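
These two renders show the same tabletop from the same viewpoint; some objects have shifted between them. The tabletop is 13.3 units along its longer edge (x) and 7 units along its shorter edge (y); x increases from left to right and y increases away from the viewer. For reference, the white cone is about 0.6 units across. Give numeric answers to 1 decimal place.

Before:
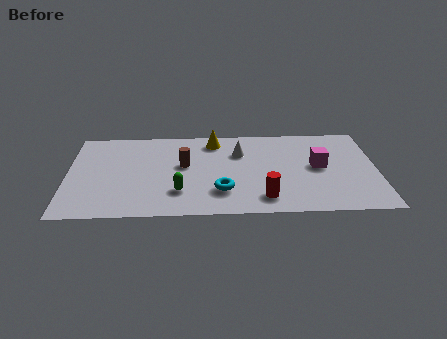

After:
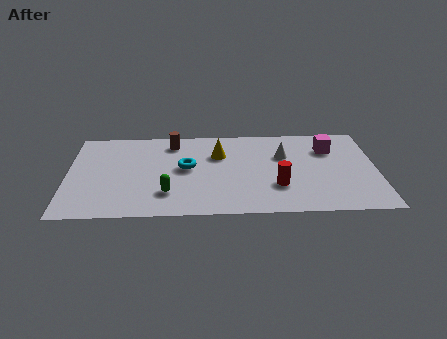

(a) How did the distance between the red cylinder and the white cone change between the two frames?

-1.3

Before: roughly 3.7 units apart; after: 2.4. That's 1.3 units closer together.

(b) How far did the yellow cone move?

1.1

From (6.3, 5.9) to (6.5, 4.8), the yellow cone covered √(0.2² + 1.1²) ≈ 1.1 units.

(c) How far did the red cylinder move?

1.1

The red cylinder was near (8.4, 1.3) before and (9.0, 2.2) after, so it travelled √(0.6² + 0.9²) ≈ 1.1 units.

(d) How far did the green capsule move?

0.5

From (4.8, 1.9) to (4.3, 1.8), the green capsule covered √(0.5² + 0.1²) ≈ 0.5 units.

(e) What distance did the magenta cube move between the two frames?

1.5

The magenta cube was near (10.8, 3.7) before and (11.3, 5.1) after, so it travelled √(0.5² + 1.4²) ≈ 1.5 units.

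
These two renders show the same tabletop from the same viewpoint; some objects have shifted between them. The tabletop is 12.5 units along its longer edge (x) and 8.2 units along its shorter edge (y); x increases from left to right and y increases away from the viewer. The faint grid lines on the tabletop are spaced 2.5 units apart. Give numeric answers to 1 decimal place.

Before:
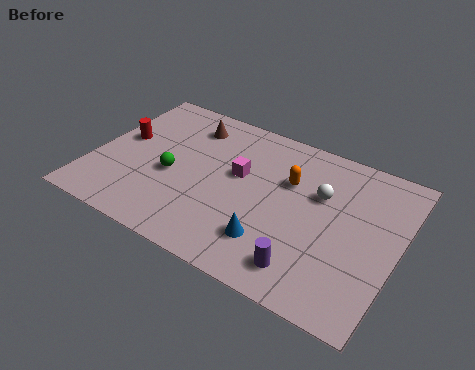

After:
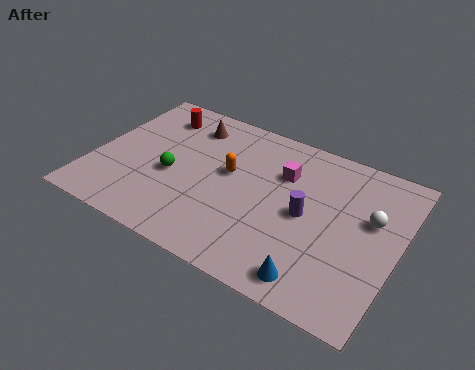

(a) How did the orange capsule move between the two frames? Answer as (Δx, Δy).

(-2.4, -0.7)

The orange capsule was at about (7.9, 5.4) and moved to about (5.5, 4.7).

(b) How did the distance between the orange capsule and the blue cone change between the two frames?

+2.1

The distance was about 3.4 in the first image and 5.5 in the second, so they moved 2.1 units further apart.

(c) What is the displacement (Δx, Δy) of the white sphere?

(2.1, -0.3)

From the two frames, the white sphere sits at roughly (9.2, 5.3) before and (11.3, 5.0) after.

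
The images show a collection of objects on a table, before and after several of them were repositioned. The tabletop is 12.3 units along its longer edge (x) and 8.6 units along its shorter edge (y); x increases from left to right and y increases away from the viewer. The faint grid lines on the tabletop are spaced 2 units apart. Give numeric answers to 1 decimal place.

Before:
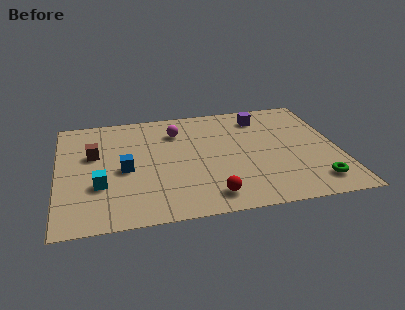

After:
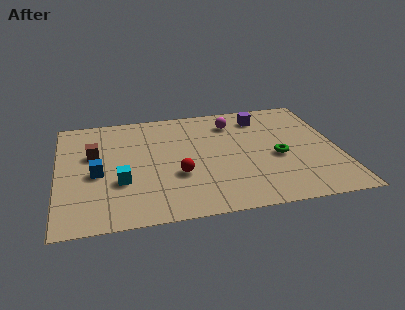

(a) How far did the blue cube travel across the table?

1.2

From (2.9, 3.9) to (1.7, 3.8), the blue cube covered √(1.2² + 0.1²) ≈ 1.2 units.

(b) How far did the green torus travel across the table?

2.7

The green torus was near (11.1, 1.5) before and (9.6, 3.7) after, so it travelled √(1.5² + 2.2²) ≈ 2.7 units.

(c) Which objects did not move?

the brown cube and the purple cube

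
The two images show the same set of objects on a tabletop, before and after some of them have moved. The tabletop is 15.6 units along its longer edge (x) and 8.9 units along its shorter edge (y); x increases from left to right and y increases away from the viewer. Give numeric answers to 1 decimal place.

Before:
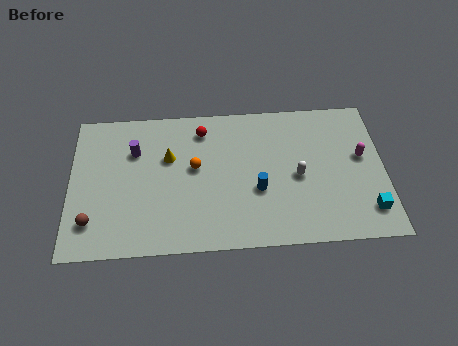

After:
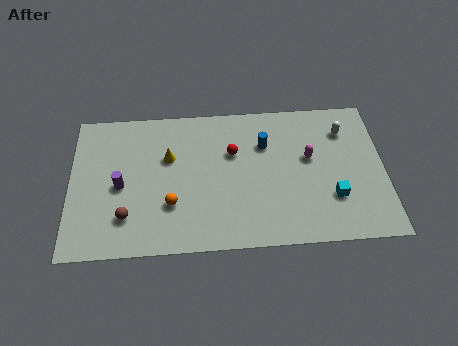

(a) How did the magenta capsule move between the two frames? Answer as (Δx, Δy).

(-2.6, 0.1)

The magenta capsule was at about (14.5, 5.1) and moved to about (11.9, 5.2).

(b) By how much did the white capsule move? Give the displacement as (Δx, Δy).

(2.4, 2.7)

From the two frames, the white capsule sits at roughly (11.3, 4.1) before and (13.7, 6.8) after.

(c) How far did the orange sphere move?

2.5

The orange sphere moved from about (6.2, 5.0) to (5.0, 2.8), a distance of √(1.2² + 2.2²) ≈ 2.5.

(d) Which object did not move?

the yellow cone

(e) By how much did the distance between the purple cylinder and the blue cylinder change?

+0.8

Before: roughly 6.7 units apart; after: 7.5. That's 0.8 units further apart.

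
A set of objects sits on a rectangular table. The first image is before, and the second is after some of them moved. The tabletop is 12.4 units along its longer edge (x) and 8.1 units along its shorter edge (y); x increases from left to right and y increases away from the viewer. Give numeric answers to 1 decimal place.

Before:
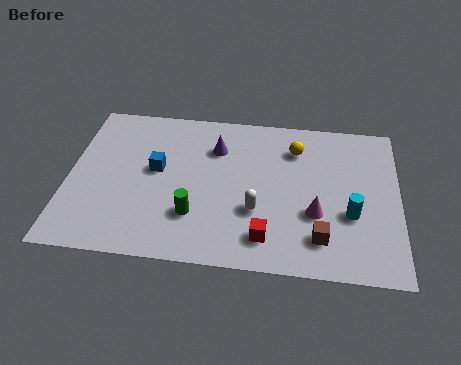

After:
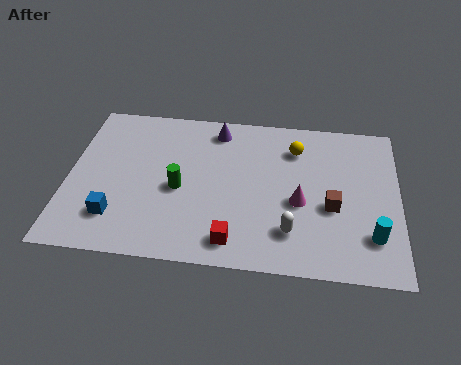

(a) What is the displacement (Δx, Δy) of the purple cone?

(0.0, 1.0)

The purple cone started near (5.5, 5.9) and ended near (5.5, 6.9).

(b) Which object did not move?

the yellow sphere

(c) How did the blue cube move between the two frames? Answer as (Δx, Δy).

(-1.4, -2.6)

The blue cube started near (3.3, 4.5) and ended near (1.9, 1.9).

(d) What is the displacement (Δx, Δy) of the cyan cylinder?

(0.8, -1.0)

The cyan cylinder was at about (10.6, 3.0) and moved to about (11.4, 2.0).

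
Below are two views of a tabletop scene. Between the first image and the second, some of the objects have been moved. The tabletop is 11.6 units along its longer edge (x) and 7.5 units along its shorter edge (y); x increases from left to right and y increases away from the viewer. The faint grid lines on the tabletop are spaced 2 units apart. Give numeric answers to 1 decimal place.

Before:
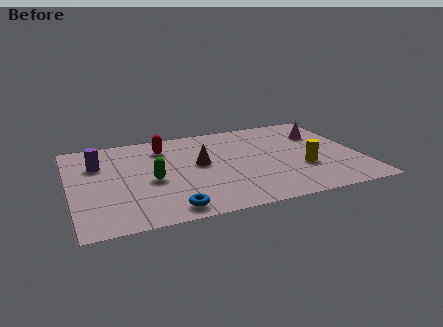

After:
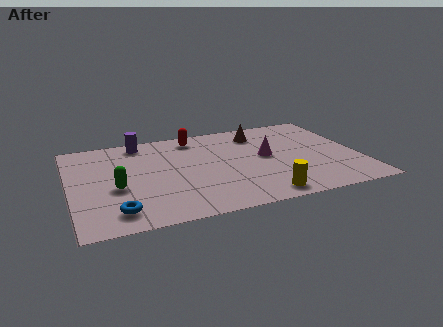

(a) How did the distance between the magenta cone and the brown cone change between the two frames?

-3.2

The distance was about 5.2 in the first image and 2.0 in the second, so they moved 3.2 units closer together.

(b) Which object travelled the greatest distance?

the brown cone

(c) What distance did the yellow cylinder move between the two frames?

2.5

From (9.2, 2.6) to (7.4, 0.9), the yellow cylinder covered √(1.8² + 1.7²) ≈ 2.5 units.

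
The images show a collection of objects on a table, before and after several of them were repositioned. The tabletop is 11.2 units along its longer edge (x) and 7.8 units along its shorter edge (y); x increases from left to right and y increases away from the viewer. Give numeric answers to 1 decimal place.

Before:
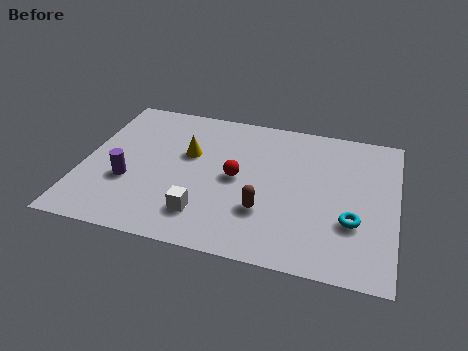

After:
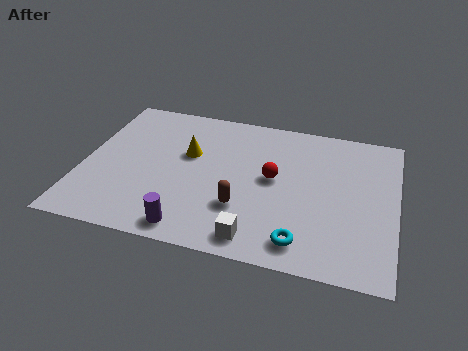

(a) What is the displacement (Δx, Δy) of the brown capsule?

(-0.8, 0.0)

From the two frames, the brown capsule sits at roughly (6.6, 2.4) before and (5.8, 2.4) after.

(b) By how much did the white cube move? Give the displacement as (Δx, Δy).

(1.9, -0.7)

From the two frames, the white cube sits at roughly (4.5, 1.7) before and (6.4, 1.0) after.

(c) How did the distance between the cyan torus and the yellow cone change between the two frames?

-0.8

Before: roughly 6.4 units apart; after: 5.6. That's 0.8 units closer together.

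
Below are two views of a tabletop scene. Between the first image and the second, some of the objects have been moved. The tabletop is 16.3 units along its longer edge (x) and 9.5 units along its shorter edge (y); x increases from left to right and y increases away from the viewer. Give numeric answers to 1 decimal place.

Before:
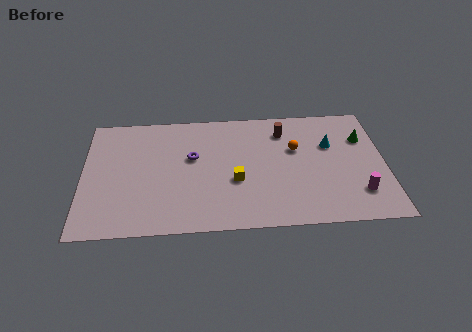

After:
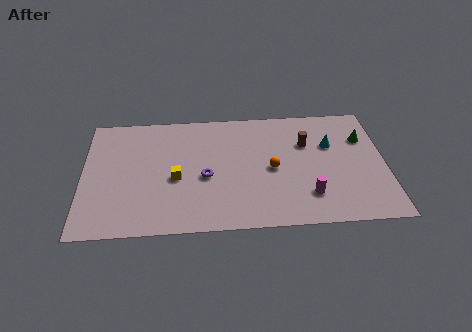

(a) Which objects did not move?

the cyan cone and the green cone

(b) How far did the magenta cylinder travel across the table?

2.7

The magenta cylinder moved from about (14.8, 2.3) to (12.1, 2.3), a distance of √(2.7² + 0.0²) ≈ 2.7.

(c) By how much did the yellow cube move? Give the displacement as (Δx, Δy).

(-3.2, 0.4)

The yellow cube started near (8.2, 3.7) and ended near (5.0, 4.1).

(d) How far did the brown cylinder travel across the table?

1.6

The brown cylinder was near (10.9, 7.5) before and (12.1, 6.4) after, so it travelled √(1.2² + 1.1²) ≈ 1.6 units.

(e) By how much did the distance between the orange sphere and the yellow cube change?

+1.2

Before: roughly 4.0 units apart; after: 5.2. That's 1.2 units further apart.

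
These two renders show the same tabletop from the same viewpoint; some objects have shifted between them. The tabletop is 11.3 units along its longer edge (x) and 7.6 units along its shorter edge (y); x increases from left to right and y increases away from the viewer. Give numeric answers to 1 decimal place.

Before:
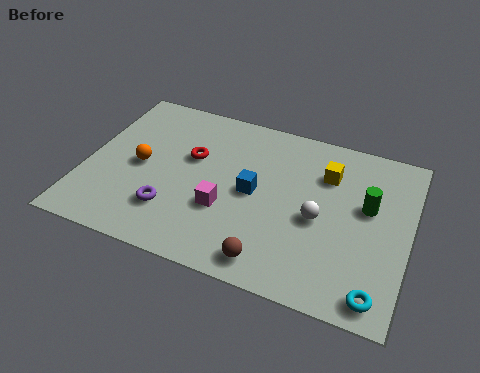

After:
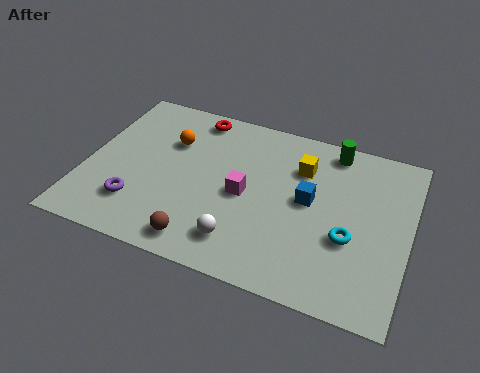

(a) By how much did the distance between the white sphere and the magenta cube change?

-1.2

They were about 3.3 units apart before and 2.1 after — 1.2 units closer together.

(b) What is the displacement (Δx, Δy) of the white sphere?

(-2.5, -1.9)

From the two frames, the white sphere sits at roughly (8.2, 3.4) before and (5.7, 1.5) after.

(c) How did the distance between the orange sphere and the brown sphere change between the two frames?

-1.1

Before: roughly 5.6 units apart; after: 4.5. That's 1.1 units closer together.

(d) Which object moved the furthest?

the white sphere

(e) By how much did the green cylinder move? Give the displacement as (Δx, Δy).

(-1.4, 2.2)

The green cylinder was at about (9.8, 4.5) and moved to about (8.4, 6.7).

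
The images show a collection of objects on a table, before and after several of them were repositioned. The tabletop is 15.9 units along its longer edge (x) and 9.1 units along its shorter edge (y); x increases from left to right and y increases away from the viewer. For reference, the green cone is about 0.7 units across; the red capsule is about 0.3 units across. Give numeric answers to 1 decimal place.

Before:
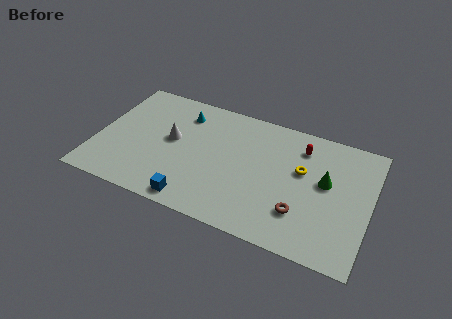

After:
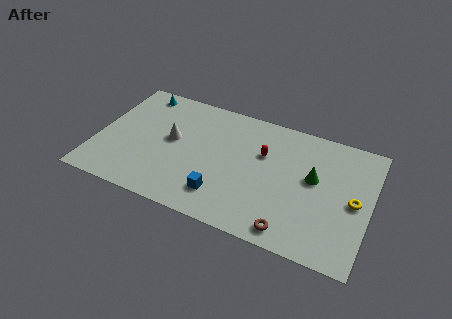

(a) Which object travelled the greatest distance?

the yellow torus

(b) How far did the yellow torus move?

3.3

From (11.9, 5.5) to (15.0, 4.4), the yellow torus covered √(3.1² + 1.1²) ≈ 3.3 units.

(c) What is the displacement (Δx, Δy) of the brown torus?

(-0.4, -1.4)

The brown torus was at about (12.1, 2.5) and moved to about (11.7, 1.1).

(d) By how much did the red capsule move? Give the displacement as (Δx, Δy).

(-2.1, -1.3)

From the two frames, the red capsule sits at roughly (11.7, 7.2) before and (9.6, 5.9) after.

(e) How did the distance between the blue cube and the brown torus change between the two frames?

-2.0

The distance was about 6.2 in the first image and 4.2 in the second, so they moved 2.0 units closer together.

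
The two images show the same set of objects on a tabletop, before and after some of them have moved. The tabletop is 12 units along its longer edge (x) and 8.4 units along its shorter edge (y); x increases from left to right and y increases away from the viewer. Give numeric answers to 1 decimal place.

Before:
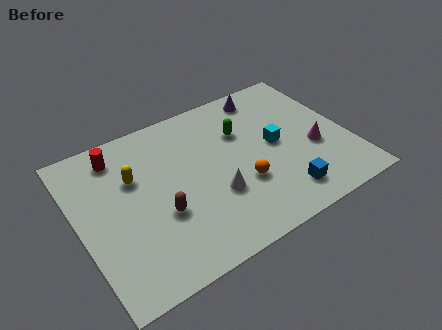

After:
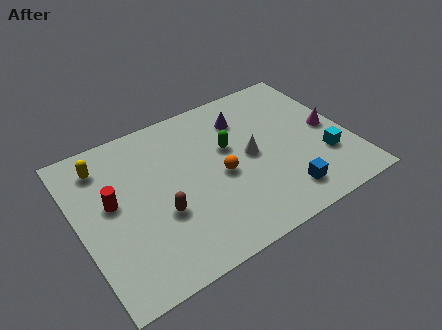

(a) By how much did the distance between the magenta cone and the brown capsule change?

+0.9

They were about 7.0 units apart before and 7.9 after — 0.9 units further apart.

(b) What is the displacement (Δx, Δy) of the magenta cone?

(0.8, 0.8)

From the two frames, the magenta cone sits at roughly (10.4, 3.3) before and (11.2, 4.1) after.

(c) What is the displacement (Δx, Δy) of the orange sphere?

(-0.8, 0.9)

The orange sphere was at about (7.0, 2.9) and moved to about (6.2, 3.8).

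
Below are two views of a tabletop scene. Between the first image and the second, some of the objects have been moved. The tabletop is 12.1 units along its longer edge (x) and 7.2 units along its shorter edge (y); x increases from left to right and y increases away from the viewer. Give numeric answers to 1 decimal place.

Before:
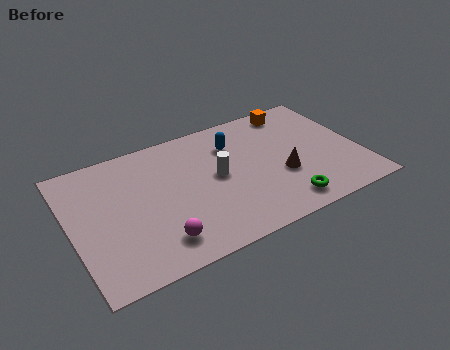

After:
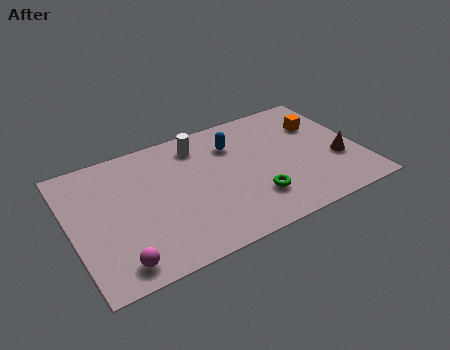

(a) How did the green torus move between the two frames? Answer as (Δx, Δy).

(-1.1, 0.8)

From the two frames, the green torus sits at roughly (8.5, 1.1) before and (7.4, 1.9) after.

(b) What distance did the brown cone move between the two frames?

2.4

The brown cone was near (8.7, 2.7) before and (11.1, 2.6) after, so it travelled √(2.4² + 0.1²) ≈ 2.4 units.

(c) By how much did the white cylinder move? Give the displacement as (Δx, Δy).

(-0.5, 2.1)

From the two frames, the white cylinder sits at roughly (6.1, 3.8) before and (5.6, 5.9) after.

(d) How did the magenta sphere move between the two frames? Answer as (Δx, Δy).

(-1.7, -0.4)

The magenta sphere was at about (3.3, 1.4) and moved to about (1.6, 1.0).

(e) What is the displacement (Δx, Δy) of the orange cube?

(0.9, -1.3)

The orange cube was at about (9.8, 6.3) and moved to about (10.7, 5.0).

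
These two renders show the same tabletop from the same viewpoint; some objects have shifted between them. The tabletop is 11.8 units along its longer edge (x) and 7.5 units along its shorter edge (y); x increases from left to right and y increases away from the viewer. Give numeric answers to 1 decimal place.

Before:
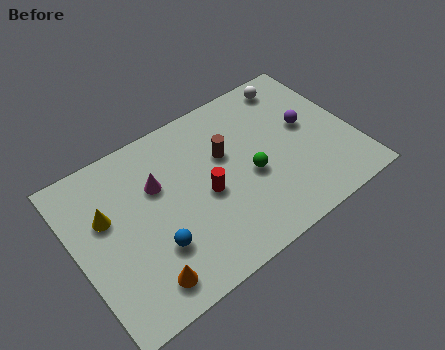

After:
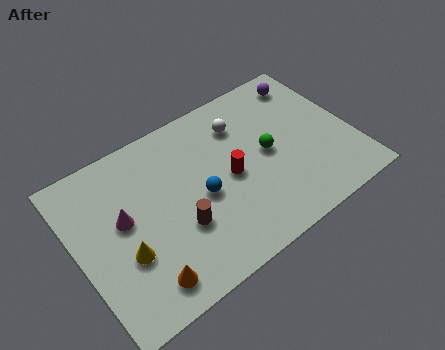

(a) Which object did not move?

the orange cone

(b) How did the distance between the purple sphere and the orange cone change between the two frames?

+1.4

They were about 8.3 units apart before and 9.7 after — 1.4 units further apart.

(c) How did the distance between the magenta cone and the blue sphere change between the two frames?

+0.6

Before: roughly 2.7 units apart; after: 3.3. That's 0.6 units further apart.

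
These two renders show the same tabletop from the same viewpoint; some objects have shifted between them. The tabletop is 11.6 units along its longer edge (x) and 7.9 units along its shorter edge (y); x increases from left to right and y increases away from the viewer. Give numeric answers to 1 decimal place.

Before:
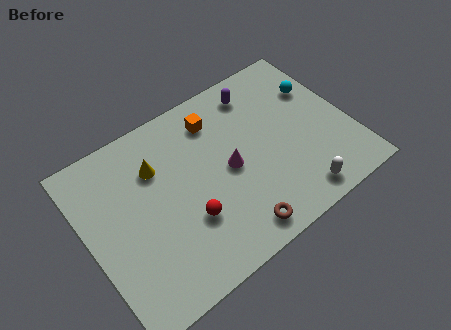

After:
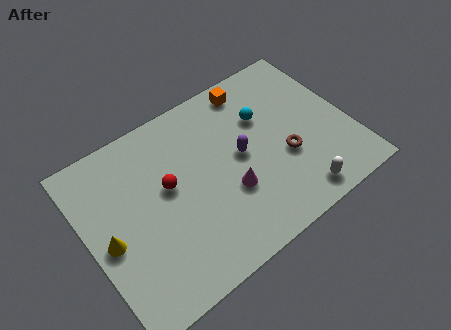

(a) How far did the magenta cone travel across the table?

1.0

The magenta cone moved from about (6.2, 3.8) to (6.0, 2.8), a distance of √(0.2² + 1.0²) ≈ 1.0.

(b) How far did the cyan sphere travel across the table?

2.5

The cyan sphere moved from about (10.6, 5.4) to (8.1, 5.3), a distance of √(2.5² + 0.1²) ≈ 2.5.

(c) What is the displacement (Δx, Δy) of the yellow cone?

(-2.5, -2.0)

The yellow cone was at about (3.3, 5.6) and moved to about (0.8, 3.6).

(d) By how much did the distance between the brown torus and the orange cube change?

-1.3

The distance was about 5.3 in the first image and 4.0 in the second, so they moved 1.3 units closer together.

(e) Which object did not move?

the white capsule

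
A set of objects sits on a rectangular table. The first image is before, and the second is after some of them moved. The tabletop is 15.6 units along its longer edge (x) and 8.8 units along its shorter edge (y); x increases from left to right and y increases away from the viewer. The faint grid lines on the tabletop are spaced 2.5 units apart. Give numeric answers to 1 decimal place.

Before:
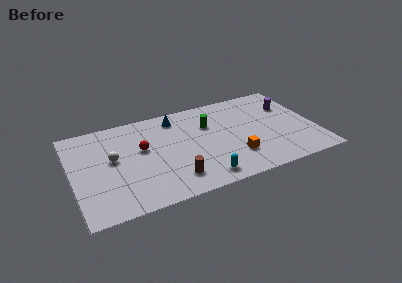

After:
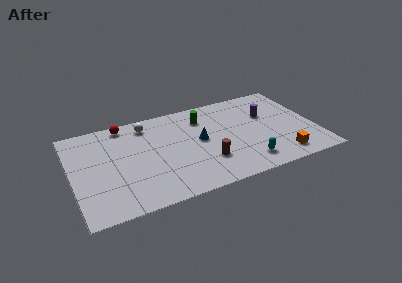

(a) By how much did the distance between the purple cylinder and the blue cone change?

-2.8

The distance was about 7.4 in the first image and 4.6 in the second, so they moved 2.8 units closer together.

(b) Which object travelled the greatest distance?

the white sphere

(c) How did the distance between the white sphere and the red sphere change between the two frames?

-0.4

The distance was about 1.9 in the first image and 1.5 in the second, so they moved 0.4 units closer together.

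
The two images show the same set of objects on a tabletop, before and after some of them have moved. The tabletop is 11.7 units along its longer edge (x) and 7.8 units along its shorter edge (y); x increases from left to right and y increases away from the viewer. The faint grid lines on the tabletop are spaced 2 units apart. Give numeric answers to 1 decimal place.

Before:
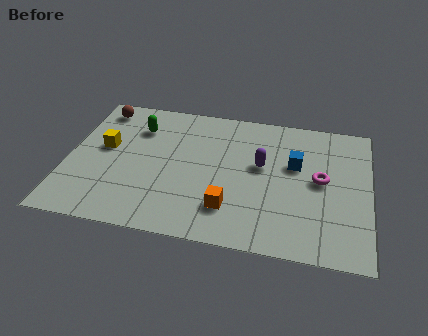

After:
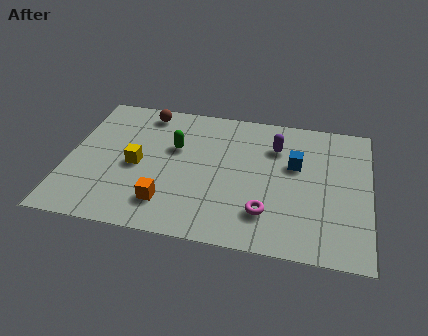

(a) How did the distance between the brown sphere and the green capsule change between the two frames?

+0.5

Before: roughly 1.8 units apart; after: 2.3. That's 0.5 units further apart.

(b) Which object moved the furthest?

the magenta torus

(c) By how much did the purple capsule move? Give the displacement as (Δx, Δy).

(0.5, 1.2)

From the two frames, the purple capsule sits at roughly (7.5, 4.5) before and (8.0, 5.7) after.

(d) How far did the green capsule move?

1.7

The green capsule moved from about (2.6, 5.8) to (4.1, 4.9), a distance of √(1.5² + 0.9²) ≈ 1.7.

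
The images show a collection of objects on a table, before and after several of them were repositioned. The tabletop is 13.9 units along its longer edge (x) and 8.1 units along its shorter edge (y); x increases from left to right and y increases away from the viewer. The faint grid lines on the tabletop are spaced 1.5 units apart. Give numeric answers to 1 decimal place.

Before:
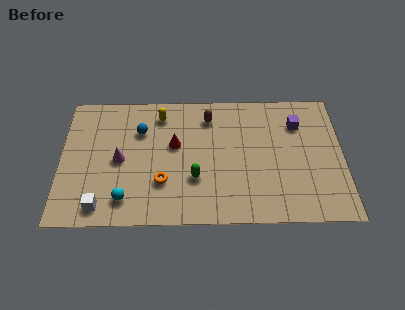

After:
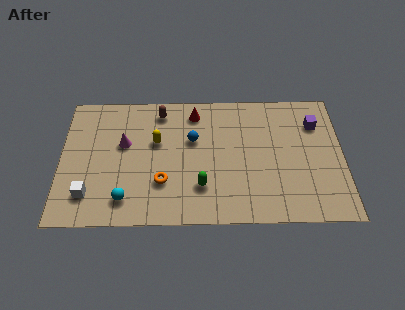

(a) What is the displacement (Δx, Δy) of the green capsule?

(0.3, -0.5)

From the two frames, the green capsule sits at roughly (6.6, 2.7) before and (6.9, 2.2) after.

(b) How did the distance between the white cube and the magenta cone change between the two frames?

+0.6

Before: roughly 2.9 units apart; after: 3.5. That's 0.6 units further apart.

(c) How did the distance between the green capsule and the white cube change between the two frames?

+0.6

The distance was about 4.9 in the first image and 5.5 in the second, so they moved 0.6 units further apart.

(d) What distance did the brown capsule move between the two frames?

2.4

The brown capsule moved from about (7.3, 6.5) to (4.9, 6.9), a distance of √(2.4² + 0.4²) ≈ 2.4.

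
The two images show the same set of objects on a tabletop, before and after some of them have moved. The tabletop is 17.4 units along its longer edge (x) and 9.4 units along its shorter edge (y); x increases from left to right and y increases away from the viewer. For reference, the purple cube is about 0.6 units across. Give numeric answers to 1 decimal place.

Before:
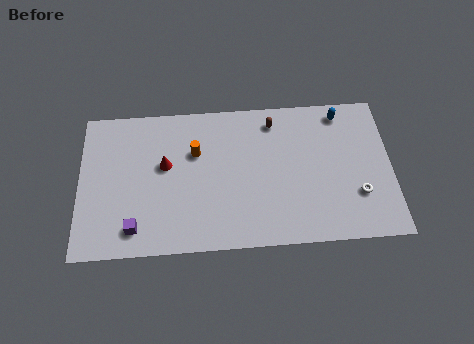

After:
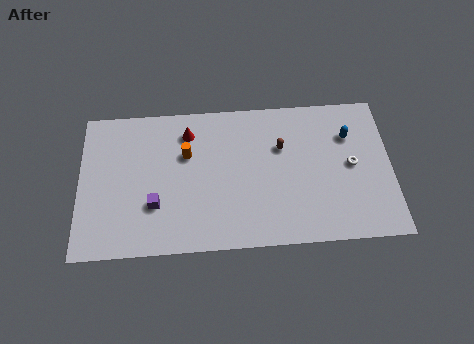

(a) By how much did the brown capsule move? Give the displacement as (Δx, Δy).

(0.4, -1.7)

From the two frames, the brown capsule sits at roughly (10.9, 7.9) before and (11.3, 6.2) after.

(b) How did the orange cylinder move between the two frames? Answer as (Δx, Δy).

(-0.5, -0.1)

The orange cylinder started near (6.5, 6.2) and ended near (6.0, 6.1).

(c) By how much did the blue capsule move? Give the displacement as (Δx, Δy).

(0.4, -1.5)

The blue capsule started near (14.7, 8.2) and ended near (15.1, 6.7).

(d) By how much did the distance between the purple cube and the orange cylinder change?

-2.1

The distance was about 5.7 in the first image and 3.6 in the second, so they moved 2.1 units closer together.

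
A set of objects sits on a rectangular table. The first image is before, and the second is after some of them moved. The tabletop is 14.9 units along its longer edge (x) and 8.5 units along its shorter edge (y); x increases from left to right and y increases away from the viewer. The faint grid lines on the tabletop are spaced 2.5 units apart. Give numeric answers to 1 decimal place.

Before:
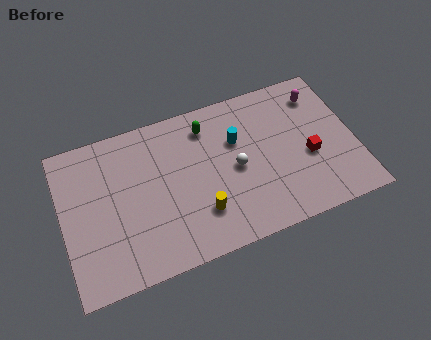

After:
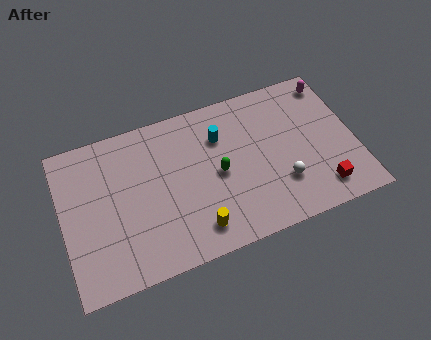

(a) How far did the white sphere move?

2.7

The white sphere moved from about (8.8, 4.1) to (11.0, 2.5), a distance of √(2.2² + 1.6²) ≈ 2.7.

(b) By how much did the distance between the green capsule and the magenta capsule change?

+1.2

They were about 5.8 units apart before and 7.0 after — 1.2 units further apart.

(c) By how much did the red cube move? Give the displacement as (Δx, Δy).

(0.4, -2.0)

From the two frames, the red cube sits at roughly (12.5, 3.5) before and (12.9, 1.5) after.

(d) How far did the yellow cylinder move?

0.9

From (6.8, 2.3) to (6.5, 1.5), the yellow cylinder covered √(0.3² + 0.8²) ≈ 0.9 units.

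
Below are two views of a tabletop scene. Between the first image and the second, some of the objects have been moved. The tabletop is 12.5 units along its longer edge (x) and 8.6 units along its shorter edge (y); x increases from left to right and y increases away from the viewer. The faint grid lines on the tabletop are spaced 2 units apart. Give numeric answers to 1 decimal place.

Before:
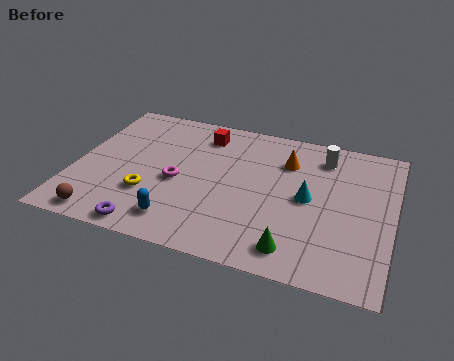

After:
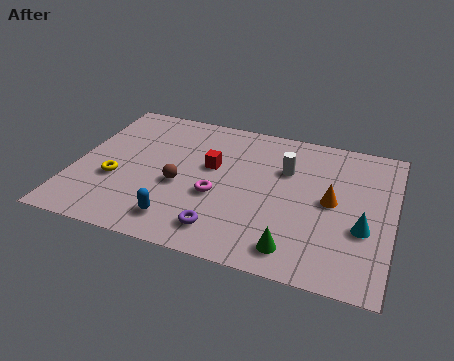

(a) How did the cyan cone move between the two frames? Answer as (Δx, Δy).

(2.2, -1.1)

The cyan cone was at about (9.2, 4.3) and moved to about (11.4, 3.2).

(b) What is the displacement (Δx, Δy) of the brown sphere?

(2.7, 2.7)

From the two frames, the brown sphere sits at roughly (1.5, 0.9) before and (4.2, 3.6) after.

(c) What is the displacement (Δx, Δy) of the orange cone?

(1.9, -1.9)

The orange cone was at about (8.2, 6.3) and moved to about (10.1, 4.4).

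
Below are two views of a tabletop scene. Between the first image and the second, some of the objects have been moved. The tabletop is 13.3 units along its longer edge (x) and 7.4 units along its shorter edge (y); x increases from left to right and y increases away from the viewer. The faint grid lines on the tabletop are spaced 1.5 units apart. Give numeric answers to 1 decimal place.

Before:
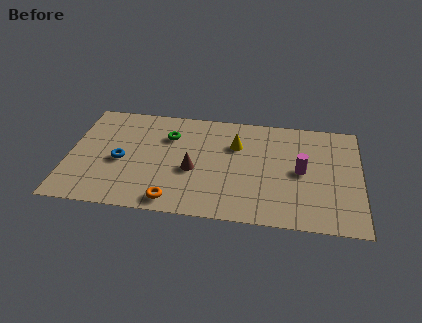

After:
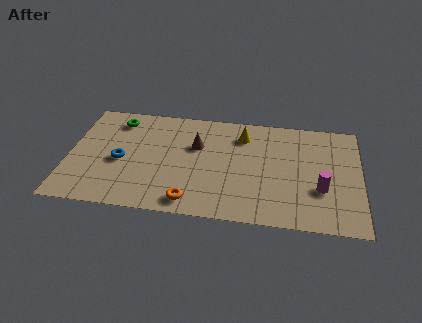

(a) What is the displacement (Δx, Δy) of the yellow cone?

(0.3, 0.7)

The yellow cone started near (7.6, 5.1) and ended near (7.9, 5.8).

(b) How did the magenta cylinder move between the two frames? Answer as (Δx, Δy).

(0.9, -1.1)

The magenta cylinder started near (10.6, 3.7) and ended near (11.5, 2.6).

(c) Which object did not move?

the blue torus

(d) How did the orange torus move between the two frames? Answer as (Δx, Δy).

(0.8, 0.1)

The orange torus was at about (4.9, 0.9) and moved to about (5.7, 1.0).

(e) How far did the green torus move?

2.5

The green torus was near (4.5, 5.3) before and (2.1, 6.1) after, so it travelled √(2.4² + 0.8²) ≈ 2.5 units.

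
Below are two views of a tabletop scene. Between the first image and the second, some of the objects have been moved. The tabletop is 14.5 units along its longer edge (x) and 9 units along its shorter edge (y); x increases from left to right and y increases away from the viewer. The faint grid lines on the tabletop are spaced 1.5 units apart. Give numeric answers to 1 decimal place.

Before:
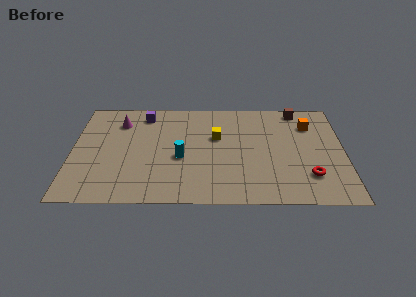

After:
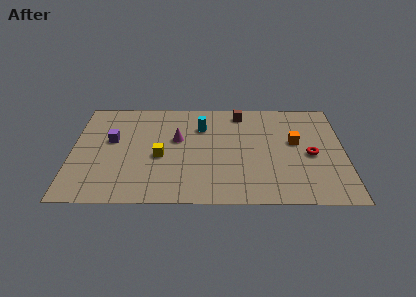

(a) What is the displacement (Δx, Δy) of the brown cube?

(-3.1, -0.3)

The brown cube started near (12.1, 8.1) and ended near (9.0, 7.8).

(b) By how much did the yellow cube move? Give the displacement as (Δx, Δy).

(-3.0, -1.7)

The yellow cube started near (7.7, 5.6) and ended near (4.7, 3.9).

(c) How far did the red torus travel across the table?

1.8

From (12.6, 2.3) to (12.7, 4.1), the red torus covered √(0.1² + 1.8²) ≈ 1.8 units.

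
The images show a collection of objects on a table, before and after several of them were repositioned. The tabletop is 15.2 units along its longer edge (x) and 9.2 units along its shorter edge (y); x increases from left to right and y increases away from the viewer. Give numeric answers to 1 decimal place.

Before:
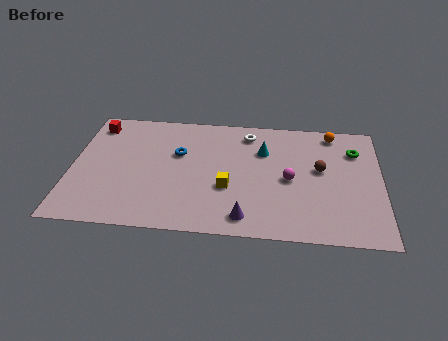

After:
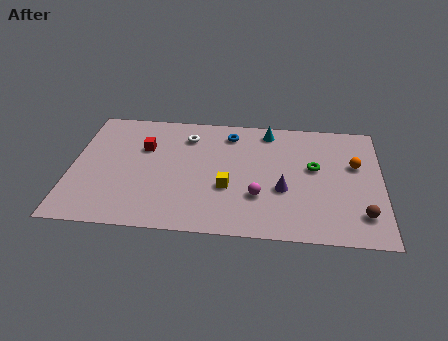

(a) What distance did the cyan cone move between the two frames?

1.6

From (9.4, 6.4) to (9.6, 8.0), the cyan cone covered √(0.2² + 1.6²) ≈ 1.6 units.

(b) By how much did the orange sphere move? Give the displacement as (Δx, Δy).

(1.1, -2.4)

The orange sphere was at about (12.8, 8.1) and moved to about (13.9, 5.7).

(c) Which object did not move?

the yellow cube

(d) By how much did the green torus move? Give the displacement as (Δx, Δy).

(-2.0, -1.5)

The green torus was at about (13.9, 6.8) and moved to about (11.9, 5.3).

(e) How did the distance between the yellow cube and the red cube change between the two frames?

-3.0

They were about 8.0 units apart before and 5.0 after — 3.0 units closer together.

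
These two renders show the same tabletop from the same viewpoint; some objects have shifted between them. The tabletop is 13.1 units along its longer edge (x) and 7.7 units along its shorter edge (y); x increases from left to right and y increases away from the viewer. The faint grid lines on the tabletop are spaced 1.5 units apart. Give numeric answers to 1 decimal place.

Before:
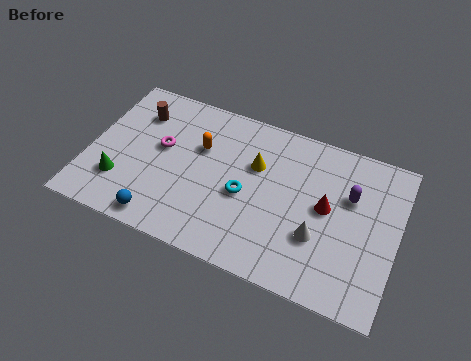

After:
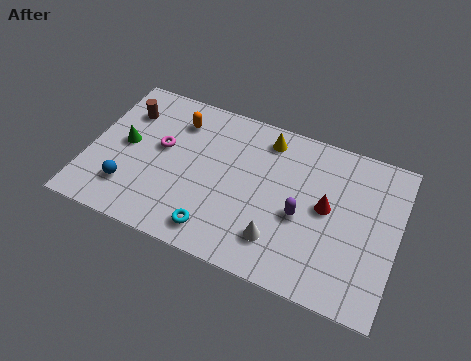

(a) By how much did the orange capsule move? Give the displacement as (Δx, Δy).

(-1.1, 1.0)

From the two frames, the orange capsule sits at roughly (4.6, 5.0) before and (3.5, 6.0) after.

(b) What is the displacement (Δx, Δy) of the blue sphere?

(-1.5, 1.0)

The blue sphere started near (3.4, 0.9) and ended near (1.9, 1.9).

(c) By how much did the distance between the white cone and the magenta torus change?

-1.2

The distance was about 7.1 in the first image and 5.9 in the second, so they moved 1.2 units closer together.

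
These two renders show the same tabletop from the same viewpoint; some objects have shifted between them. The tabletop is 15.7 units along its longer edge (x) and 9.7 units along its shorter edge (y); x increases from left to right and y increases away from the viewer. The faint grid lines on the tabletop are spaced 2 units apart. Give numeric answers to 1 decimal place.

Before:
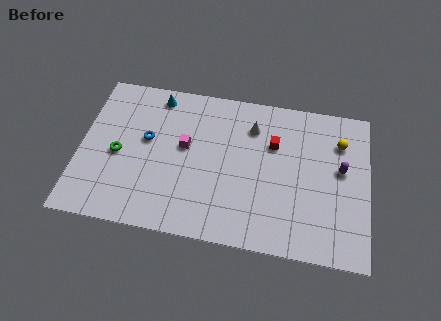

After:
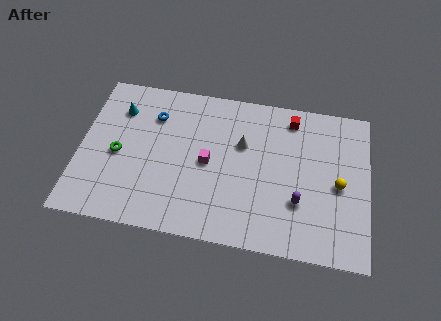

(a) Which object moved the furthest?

the purple capsule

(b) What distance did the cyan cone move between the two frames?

2.3

From (4.0, 8.5) to (2.0, 7.3), the cyan cone covered √(2.0² + 1.2²) ≈ 2.3 units.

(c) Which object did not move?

the green torus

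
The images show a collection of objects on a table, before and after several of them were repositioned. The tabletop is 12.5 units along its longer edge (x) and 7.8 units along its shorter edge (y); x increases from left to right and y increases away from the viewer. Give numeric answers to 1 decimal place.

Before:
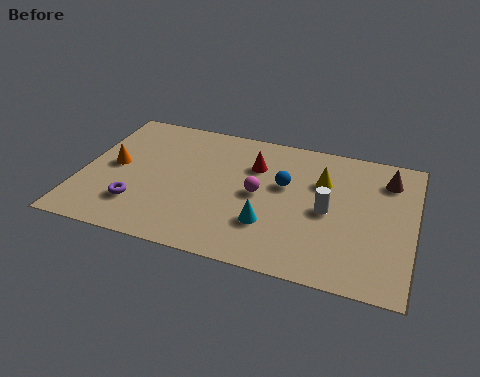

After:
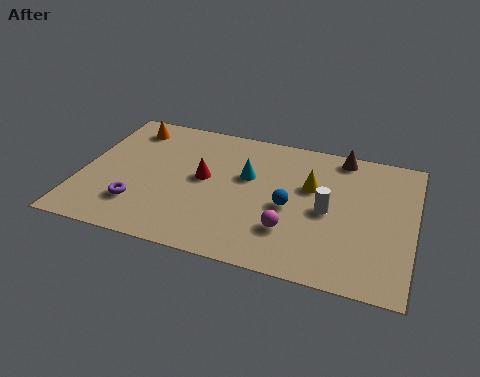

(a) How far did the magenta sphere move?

2.1

The magenta sphere moved from about (6.7, 3.9) to (8.0, 2.2), a distance of √(1.3² + 1.7²) ≈ 2.1.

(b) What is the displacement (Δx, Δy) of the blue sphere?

(0.3, -1.2)

From the two frames, the blue sphere sits at roughly (7.6, 4.7) before and (7.9, 3.5) after.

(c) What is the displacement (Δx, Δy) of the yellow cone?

(-0.4, -0.4)

The yellow cone started near (9.0, 5.3) and ended near (8.6, 4.9).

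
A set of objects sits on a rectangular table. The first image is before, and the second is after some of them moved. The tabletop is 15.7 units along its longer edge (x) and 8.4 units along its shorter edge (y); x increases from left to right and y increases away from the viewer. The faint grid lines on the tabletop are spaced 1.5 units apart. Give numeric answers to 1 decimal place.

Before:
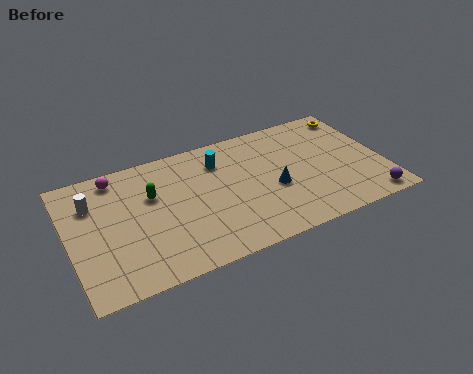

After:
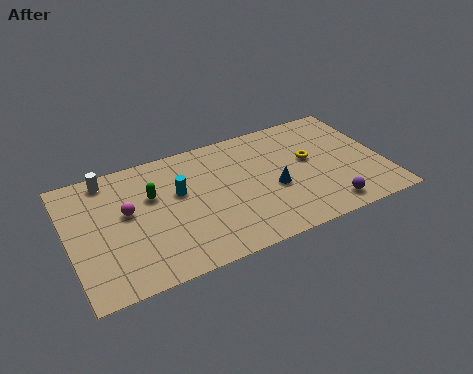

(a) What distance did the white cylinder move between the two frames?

1.7

The white cylinder was near (1.3, 6.0) before and (2.2, 7.4) after, so it travelled √(0.9² + 1.4²) ≈ 1.7 units.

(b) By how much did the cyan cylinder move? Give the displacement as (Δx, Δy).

(-2.2, -1.3)

The cyan cylinder was at about (7.7, 6.4) and moved to about (5.5, 5.1).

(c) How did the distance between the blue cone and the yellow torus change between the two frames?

-3.6

They were about 6.0 units apart before and 2.4 after — 3.6 units closer together.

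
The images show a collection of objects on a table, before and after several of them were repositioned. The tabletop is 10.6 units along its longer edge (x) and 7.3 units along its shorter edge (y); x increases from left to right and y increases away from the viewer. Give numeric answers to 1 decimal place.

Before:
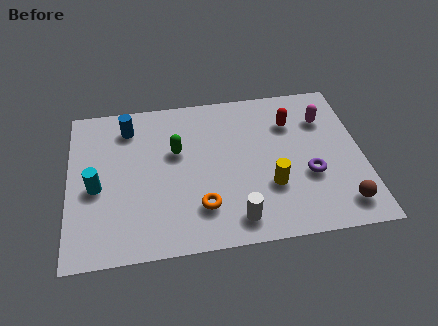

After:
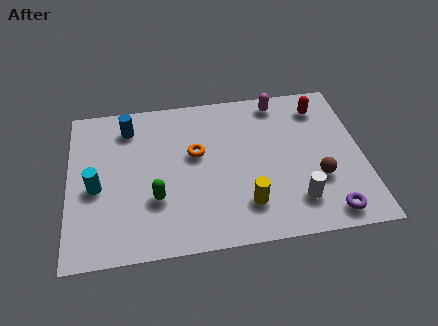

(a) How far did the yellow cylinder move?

1.1

The yellow cylinder was near (7.2, 2.4) before and (6.3, 1.7) after, so it travelled √(0.9² + 0.7²) ≈ 1.1 units.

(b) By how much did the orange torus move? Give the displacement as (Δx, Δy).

(-0.1, 2.5)

The orange torus started near (4.7, 1.8) and ended near (4.6, 4.3).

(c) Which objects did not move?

the blue cylinder and the cyan cylinder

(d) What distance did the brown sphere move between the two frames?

1.5

The brown sphere was near (9.7, 1.2) before and (8.9, 2.5) after, so it travelled √(0.8² + 1.3²) ≈ 1.5 units.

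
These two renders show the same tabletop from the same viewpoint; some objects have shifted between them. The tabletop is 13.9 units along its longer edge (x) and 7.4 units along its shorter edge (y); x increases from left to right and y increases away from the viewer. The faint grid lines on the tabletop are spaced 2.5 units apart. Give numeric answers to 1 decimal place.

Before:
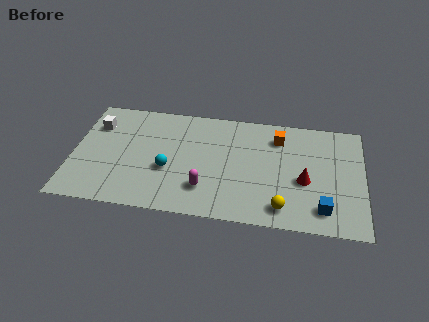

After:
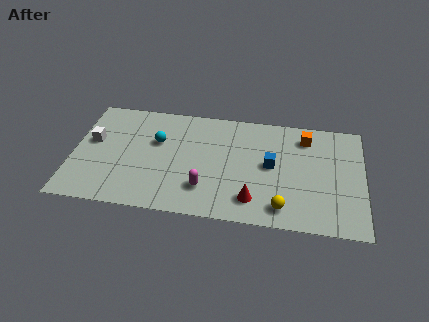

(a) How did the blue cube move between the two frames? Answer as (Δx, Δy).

(-2.5, 2.5)

The blue cube was at about (12.0, 1.4) and moved to about (9.5, 3.9).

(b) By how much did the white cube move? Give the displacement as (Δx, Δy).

(-0.1, -1.1)

From the two frames, the white cube sits at roughly (1.0, 5.4) before and (0.9, 4.3) after.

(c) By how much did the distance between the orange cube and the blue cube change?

-2.3

Before: roughly 4.9 units apart; after: 2.6. That's 2.3 units closer together.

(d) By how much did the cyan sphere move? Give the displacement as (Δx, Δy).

(-0.6, 1.8)

The cyan sphere started near (4.6, 2.9) and ended near (4.0, 4.7).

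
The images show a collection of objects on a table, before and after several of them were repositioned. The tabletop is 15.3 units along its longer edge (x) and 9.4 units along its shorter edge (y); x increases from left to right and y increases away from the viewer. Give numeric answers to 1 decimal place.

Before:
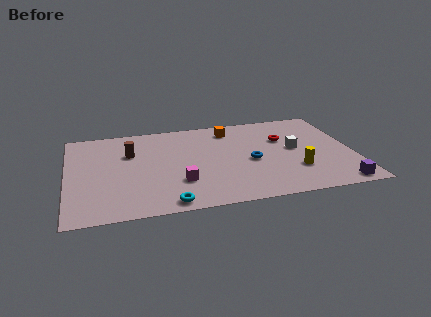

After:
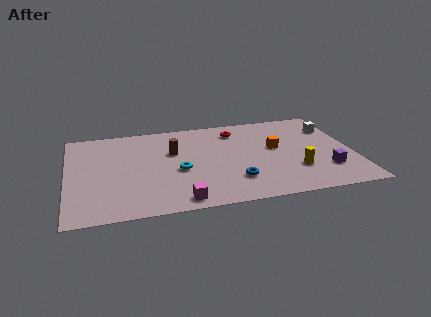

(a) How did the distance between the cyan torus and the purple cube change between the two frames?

-1.1

The distance was about 9.0 in the first image and 7.9 in the second, so they moved 1.1 units closer together.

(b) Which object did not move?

the yellow cylinder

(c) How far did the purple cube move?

1.7

From (14.2, 0.9) to (13.7, 2.5), the purple cube covered √(0.5² + 1.6²) ≈ 1.7 units.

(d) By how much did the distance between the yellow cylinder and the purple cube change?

-1.2

They were about 2.8 units apart before and 1.6 after — 1.2 units closer together.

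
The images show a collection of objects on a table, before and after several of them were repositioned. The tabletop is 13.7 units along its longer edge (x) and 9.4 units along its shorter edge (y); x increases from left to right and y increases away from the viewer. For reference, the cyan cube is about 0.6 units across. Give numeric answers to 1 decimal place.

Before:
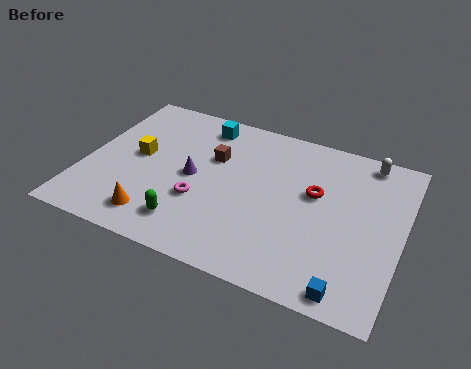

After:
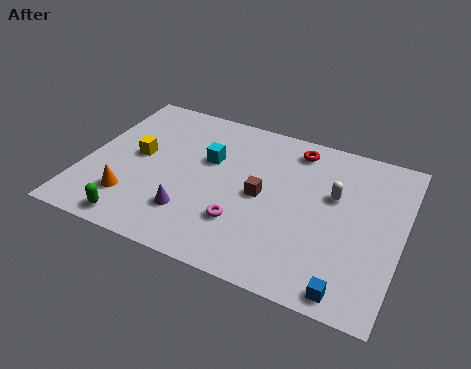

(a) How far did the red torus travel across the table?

2.6

From (9.9, 5.6) to (8.8, 8.0), the red torus covered √(1.1² + 2.4²) ≈ 2.6 units.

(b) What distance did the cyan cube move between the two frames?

2.2

The cyan cube was near (4.7, 8.0) before and (5.2, 5.9) after, so it travelled √(0.5² + 2.1²) ≈ 2.2 units.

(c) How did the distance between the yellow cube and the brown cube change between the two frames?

+2.1

The distance was about 3.4 in the first image and 5.5 in the second, so they moved 2.1 units further apart.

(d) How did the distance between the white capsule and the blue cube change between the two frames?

-2.5

The distance was about 7.5 in the first image and 5.0 in the second, so they moved 2.5 units closer together.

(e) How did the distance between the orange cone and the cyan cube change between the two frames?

-1.9

Before: roughly 6.5 units apart; after: 4.6. That's 1.9 units closer together.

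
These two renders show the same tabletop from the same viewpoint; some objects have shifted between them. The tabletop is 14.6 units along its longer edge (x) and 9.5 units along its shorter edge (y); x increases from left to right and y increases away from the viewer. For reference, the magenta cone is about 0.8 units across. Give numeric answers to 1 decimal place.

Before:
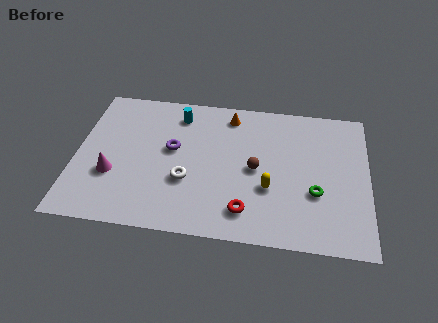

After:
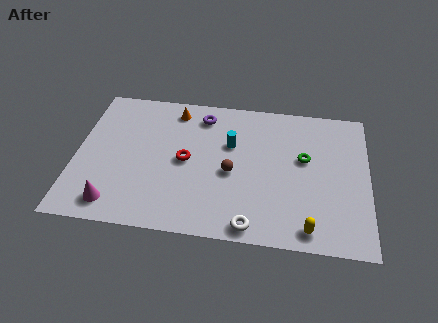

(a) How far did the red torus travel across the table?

4.2

The red torus was near (8.6, 1.8) before and (5.5, 4.7) after, so it travelled √(3.1² + 2.9²) ≈ 4.2 units.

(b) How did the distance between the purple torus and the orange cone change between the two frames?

-2.5

The distance was about 3.9 in the first image and 1.4 in the second, so they moved 2.5 units closer together.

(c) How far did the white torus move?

4.1

The white torus moved from about (5.6, 3.4) to (8.9, 0.9), a distance of √(3.3² + 2.5²) ≈ 4.1.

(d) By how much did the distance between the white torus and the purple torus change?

+5.3

The distance was about 2.2 in the first image and 7.5 in the second, so they moved 5.3 units further apart.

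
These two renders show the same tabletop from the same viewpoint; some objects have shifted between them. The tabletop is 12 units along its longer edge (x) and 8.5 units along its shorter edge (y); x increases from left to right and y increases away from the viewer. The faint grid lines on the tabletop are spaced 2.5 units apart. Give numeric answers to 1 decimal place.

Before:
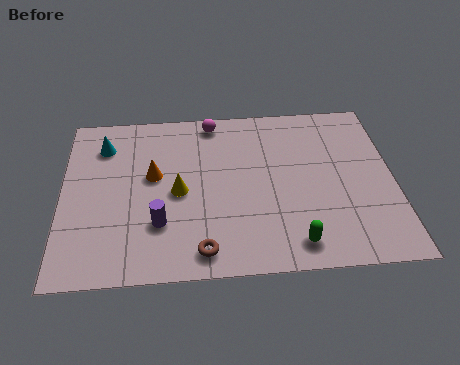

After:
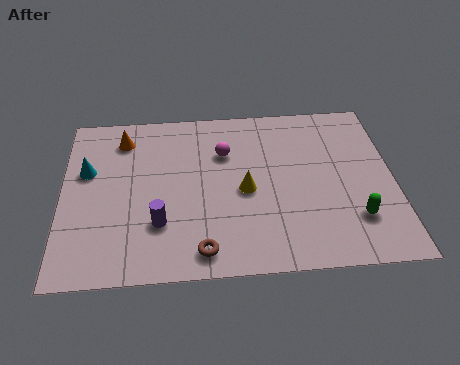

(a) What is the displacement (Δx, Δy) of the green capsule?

(2.2, 1.0)

From the two frames, the green capsule sits at roughly (8.3, 1.2) before and (10.5, 2.2) after.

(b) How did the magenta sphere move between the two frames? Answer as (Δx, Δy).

(0.4, -1.7)

From the two frames, the magenta sphere sits at roughly (5.5, 7.6) before and (5.9, 5.9) after.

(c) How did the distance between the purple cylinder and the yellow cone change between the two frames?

+1.7

The distance was about 1.7 in the first image and 3.4 in the second, so they moved 1.7 units further apart.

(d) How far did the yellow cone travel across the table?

2.4

From (4.2, 4.0) to (6.6, 3.9), the yellow cone covered √(2.4² + 0.1²) ≈ 2.4 units.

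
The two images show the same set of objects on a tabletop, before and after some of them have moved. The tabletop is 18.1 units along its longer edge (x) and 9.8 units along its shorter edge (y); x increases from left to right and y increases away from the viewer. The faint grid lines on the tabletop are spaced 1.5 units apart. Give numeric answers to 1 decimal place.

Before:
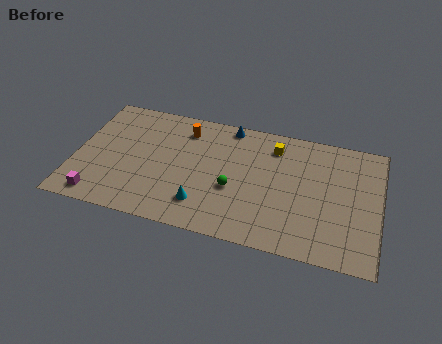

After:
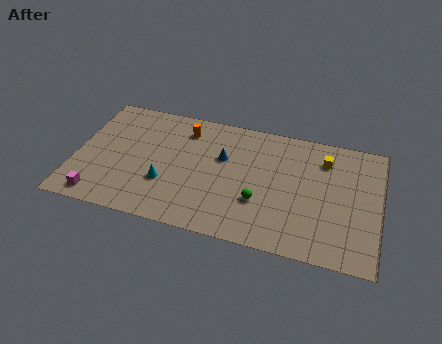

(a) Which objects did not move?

the magenta cube and the orange cylinder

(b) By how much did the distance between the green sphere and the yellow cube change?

+1.0

Before: roughly 4.6 units apart; after: 5.6. That's 1.0 units further apart.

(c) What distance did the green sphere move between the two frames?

1.7

From (9.5, 3.9) to (11.1, 3.3), the green sphere covered √(1.6² + 0.6²) ≈ 1.7 units.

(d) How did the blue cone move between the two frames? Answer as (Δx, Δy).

(-0.2, -2.7)

The blue cone started near (8.9, 8.9) and ended near (8.7, 6.2).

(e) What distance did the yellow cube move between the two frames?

3.0

The yellow cube moved from about (11.7, 7.9) to (14.7, 7.6), a distance of √(3.0² + 0.3²) ≈ 3.0.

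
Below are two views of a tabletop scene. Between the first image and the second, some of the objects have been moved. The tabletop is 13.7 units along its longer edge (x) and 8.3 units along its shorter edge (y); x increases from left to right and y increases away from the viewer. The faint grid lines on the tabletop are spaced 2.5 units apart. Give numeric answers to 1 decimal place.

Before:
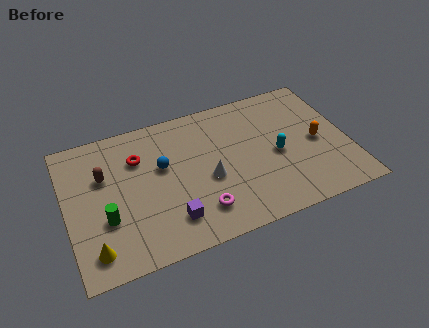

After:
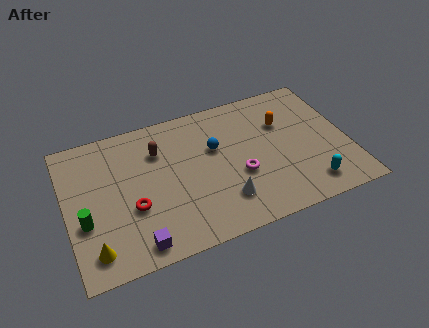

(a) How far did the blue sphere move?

2.6

The blue sphere moved from about (4.7, 5.0) to (7.3, 5.2), a distance of √(2.6² + 0.2²) ≈ 2.6.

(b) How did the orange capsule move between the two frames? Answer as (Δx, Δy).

(-1.5, 1.7)

The orange capsule was at about (12.2, 3.9) and moved to about (10.7, 5.6).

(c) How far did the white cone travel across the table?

1.6

The white cone was near (6.8, 3.5) before and (7.4, 2.0) after, so it travelled √(0.6² + 1.5²) ≈ 1.6 units.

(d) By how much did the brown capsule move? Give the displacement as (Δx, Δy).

(2.7, 0.6)

The brown capsule was at about (1.9, 5.4) and moved to about (4.6, 6.0).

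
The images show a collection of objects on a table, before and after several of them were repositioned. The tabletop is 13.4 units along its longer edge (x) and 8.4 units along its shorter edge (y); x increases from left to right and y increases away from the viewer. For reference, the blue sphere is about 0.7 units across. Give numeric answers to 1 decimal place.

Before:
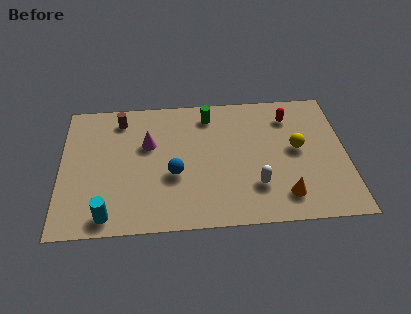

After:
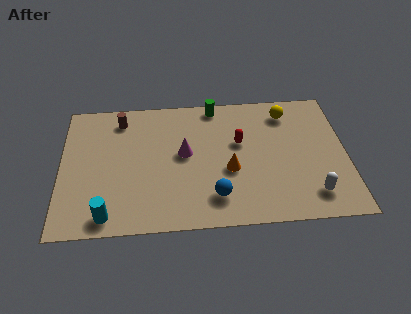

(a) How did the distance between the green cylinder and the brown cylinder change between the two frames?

+0.3

They were about 4.2 units apart before and 4.5 after — 0.3 units further apart.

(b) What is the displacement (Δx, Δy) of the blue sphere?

(1.9, -1.5)

From the two frames, the blue sphere sits at roughly (5.3, 3.3) before and (7.2, 1.8) after.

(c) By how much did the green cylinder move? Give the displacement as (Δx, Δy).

(0.3, 0.6)

The green cylinder started near (7.0, 7.0) and ended near (7.3, 7.6).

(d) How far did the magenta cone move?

1.8

The magenta cone moved from about (4.1, 5.3) to (5.8, 4.6), a distance of √(1.7² + 0.7²) ≈ 1.8.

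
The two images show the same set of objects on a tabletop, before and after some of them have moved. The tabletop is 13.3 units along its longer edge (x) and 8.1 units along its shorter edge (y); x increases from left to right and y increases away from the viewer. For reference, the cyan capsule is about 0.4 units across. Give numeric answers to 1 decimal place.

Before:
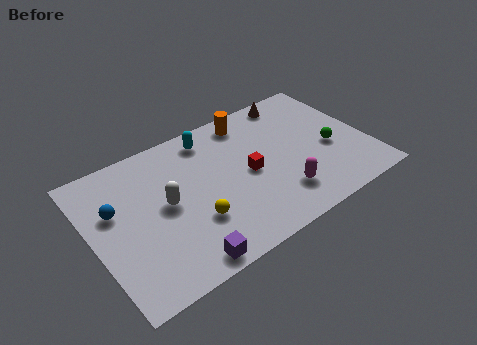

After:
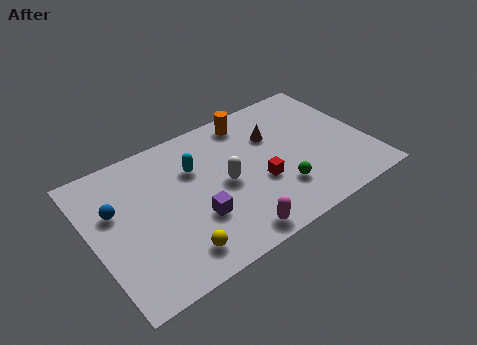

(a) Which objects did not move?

the blue sphere and the orange cylinder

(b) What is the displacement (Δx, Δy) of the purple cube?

(1.0, 1.9)

The purple cube started near (3.7, 0.8) and ended near (4.7, 2.7).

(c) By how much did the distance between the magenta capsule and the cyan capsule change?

-0.9

Before: roughly 5.6 units apart; after: 4.7. That's 0.9 units closer together.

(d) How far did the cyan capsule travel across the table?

1.7

The cyan capsule was near (6.1, 6.9) before and (5.1, 5.5) after, so it travelled √(1.0² + 1.4²) ≈ 1.7 units.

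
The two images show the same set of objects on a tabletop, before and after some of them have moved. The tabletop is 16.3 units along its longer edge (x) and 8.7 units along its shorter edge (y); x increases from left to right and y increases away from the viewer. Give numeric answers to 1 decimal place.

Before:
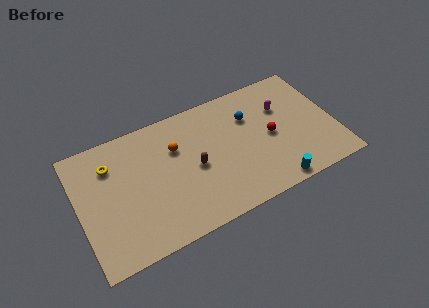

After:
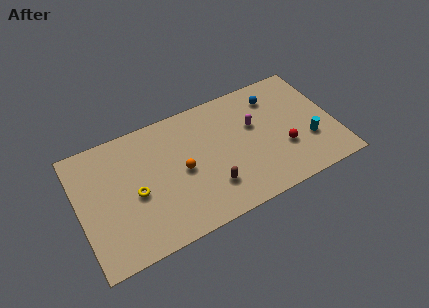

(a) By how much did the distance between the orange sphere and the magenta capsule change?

-2.0

Before: roughly 6.9 units apart; after: 4.9. That's 2.0 units closer together.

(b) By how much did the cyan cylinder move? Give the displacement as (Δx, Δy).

(2.6, 2.1)

From the two frames, the cyan cylinder sits at roughly (11.9, 0.8) before and (14.5, 2.9) after.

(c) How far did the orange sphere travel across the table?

1.7

The orange sphere was near (6.3, 5.9) before and (6.5, 4.2) after, so it travelled √(0.2² + 1.7²) ≈ 1.7 units.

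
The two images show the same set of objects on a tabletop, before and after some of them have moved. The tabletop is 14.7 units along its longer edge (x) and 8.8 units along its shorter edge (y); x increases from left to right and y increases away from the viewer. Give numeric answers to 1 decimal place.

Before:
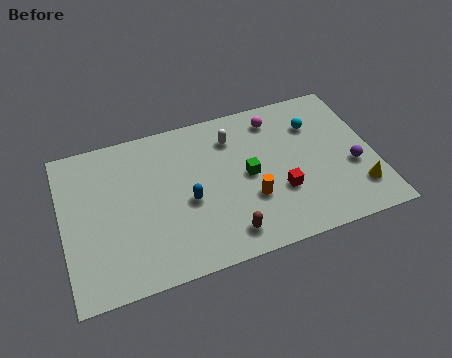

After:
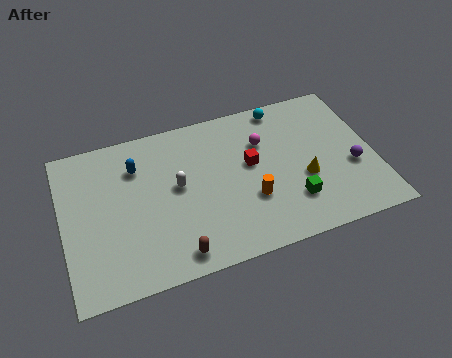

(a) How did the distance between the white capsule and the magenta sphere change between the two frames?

+2.2

They were about 2.2 units apart before and 4.4 after — 2.2 units further apart.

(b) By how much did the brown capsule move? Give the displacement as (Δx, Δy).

(-2.4, -0.3)

The brown capsule was at about (7.4, 1.4) and moved to about (5.0, 1.1).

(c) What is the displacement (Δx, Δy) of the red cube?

(-1.2, 2.0)

From the two frames, the red cube sits at roughly (10.1, 3.0) before and (8.9, 5.0) after.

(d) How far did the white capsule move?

3.4

From (8.2, 6.8) to (5.4, 4.8), the white capsule covered √(2.8² + 2.0²) ≈ 3.4 units.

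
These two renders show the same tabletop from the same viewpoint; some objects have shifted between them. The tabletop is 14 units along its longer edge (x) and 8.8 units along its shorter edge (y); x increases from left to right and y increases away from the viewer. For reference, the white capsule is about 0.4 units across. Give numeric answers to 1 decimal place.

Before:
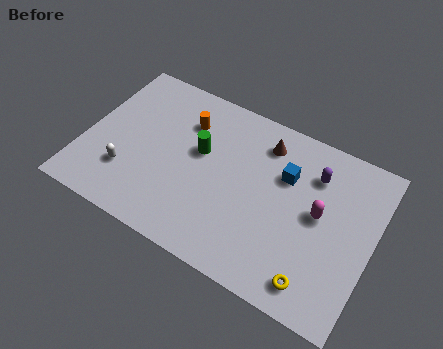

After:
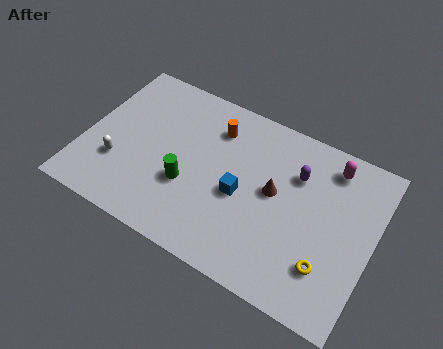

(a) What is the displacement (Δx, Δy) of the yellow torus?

(0.4, 1.0)

The yellow torus was at about (11.7, 1.3) and moved to about (12.1, 2.3).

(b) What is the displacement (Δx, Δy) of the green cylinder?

(-0.3, -2.0)

The green cylinder was at about (5.5, 5.2) and moved to about (5.2, 3.2).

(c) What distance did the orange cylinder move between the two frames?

1.4

From (4.6, 6.5) to (6.0, 6.8), the orange cylinder covered √(1.4² + 0.3²) ≈ 1.4 units.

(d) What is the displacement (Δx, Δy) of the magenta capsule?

(0.2, 2.7)

From the two frames, the magenta capsule sits at roughly (11.4, 4.7) before and (11.6, 7.4) after.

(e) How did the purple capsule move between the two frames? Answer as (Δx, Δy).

(-0.8, -0.4)

The purple capsule was at about (10.9, 6.6) and moved to about (10.1, 6.2).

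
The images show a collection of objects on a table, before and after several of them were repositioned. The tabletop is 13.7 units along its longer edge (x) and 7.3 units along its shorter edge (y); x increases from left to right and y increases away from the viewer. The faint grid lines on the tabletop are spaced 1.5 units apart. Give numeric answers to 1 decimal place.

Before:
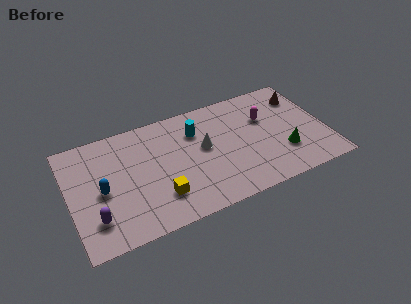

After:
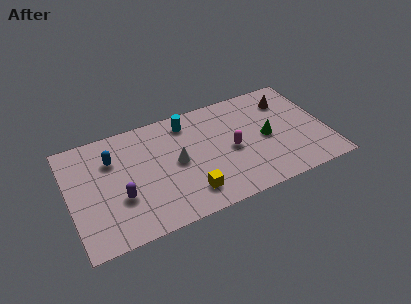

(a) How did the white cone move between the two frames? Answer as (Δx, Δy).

(-1.5, -0.4)

The white cone started near (7.2, 4.1) and ended near (5.7, 3.7).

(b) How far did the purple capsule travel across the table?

1.6

From (1.2, 1.8) to (2.6, 2.6), the purple capsule covered √(1.4² + 0.8²) ≈ 1.6 units.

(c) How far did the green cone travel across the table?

1.5

The green cone was near (11.3, 2.2) before and (10.5, 3.5) after, so it travelled √(0.8² + 1.3²) ≈ 1.5 units.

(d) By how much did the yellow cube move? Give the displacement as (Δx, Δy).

(1.5, -0.4)

From the two frames, the yellow cube sits at roughly (4.6, 1.9) before and (6.1, 1.5) after.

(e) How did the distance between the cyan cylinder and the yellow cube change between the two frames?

+0.5

Before: roughly 4.1 units apart; after: 4.6. That's 0.5 units further apart.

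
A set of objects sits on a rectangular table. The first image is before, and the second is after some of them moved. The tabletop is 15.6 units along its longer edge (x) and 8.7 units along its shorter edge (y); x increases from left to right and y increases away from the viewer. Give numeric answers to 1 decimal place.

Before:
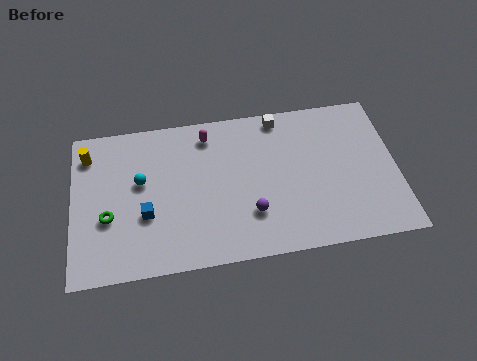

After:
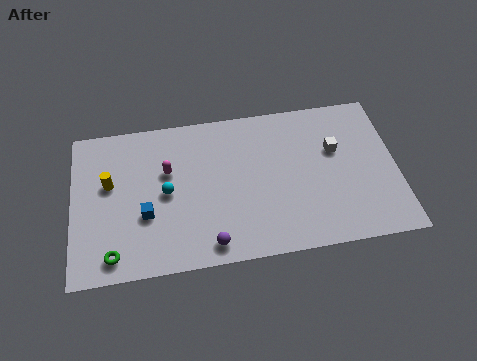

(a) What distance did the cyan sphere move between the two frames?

1.4

From (3.3, 5.1) to (4.5, 4.3), the cyan sphere covered √(1.2² + 0.8²) ≈ 1.4 units.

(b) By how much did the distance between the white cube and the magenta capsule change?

+4.6

The distance was about 3.5 in the first image and 8.1 in the second, so they moved 4.6 units further apart.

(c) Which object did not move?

the blue cube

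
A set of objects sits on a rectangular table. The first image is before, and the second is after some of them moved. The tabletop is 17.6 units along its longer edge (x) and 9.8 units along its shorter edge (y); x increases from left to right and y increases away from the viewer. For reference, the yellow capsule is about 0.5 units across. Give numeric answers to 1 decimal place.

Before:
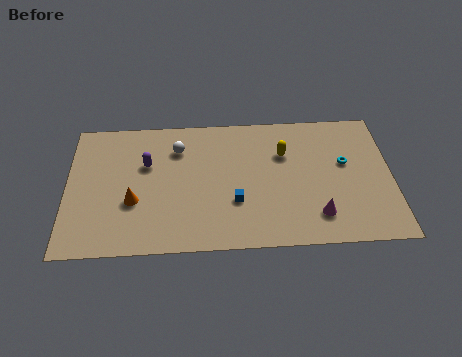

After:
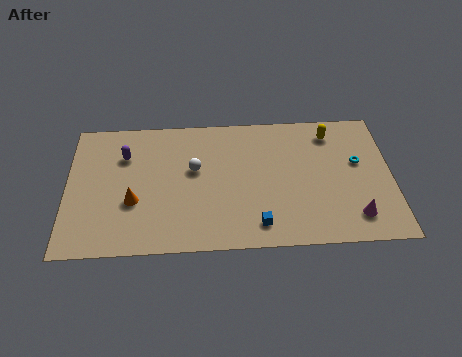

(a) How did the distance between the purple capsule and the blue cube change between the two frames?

+3.3

Before: roughly 5.7 units apart; after: 9.0. That's 3.3 units further apart.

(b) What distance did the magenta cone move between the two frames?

2.0

From (13.5, 2.1) to (15.5, 1.9), the magenta cone covered √(2.0² + 0.2²) ≈ 2.0 units.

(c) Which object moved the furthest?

the yellow capsule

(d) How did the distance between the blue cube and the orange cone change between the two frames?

+1.5

The distance was about 5.5 in the first image and 7.0 in the second, so they moved 1.5 units further apart.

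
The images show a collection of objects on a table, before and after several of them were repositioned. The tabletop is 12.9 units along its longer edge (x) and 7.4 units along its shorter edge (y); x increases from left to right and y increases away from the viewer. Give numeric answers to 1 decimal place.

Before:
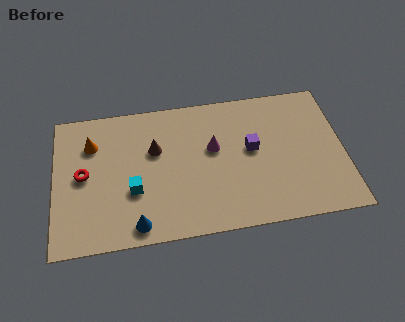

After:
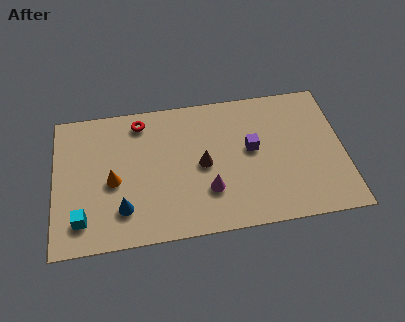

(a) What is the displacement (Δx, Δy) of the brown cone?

(2.1, -1.1)

The brown cone was at about (4.5, 4.7) and moved to about (6.6, 3.6).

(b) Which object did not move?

the purple cube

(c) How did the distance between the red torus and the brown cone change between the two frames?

+0.5

Before: roughly 3.3 units apart; after: 3.8. That's 0.5 units further apart.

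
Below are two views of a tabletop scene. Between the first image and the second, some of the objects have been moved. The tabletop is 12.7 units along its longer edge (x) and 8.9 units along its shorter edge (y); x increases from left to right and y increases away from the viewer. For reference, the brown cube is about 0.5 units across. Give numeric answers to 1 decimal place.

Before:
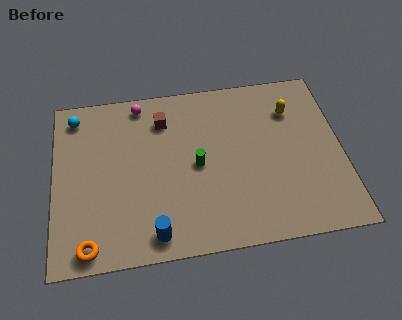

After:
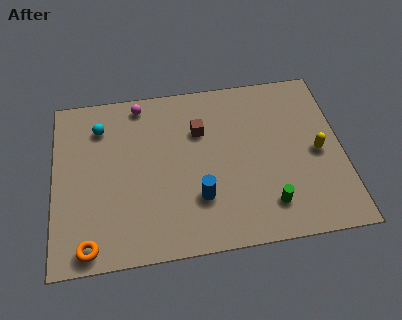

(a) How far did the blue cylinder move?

2.5

The blue cylinder was near (4.3, 1.1) before and (6.3, 2.6) after, so it travelled √(2.0² + 1.5²) ≈ 2.5 units.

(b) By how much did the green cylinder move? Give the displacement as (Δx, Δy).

(3.0, -2.5)

The green cylinder started near (6.3, 4.3) and ended near (9.3, 1.8).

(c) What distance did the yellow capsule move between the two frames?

2.6

From (10.6, 6.6) to (11.6, 4.2), the yellow capsule covered √(1.0² + 2.4²) ≈ 2.6 units.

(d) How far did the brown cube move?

1.8

The brown cube moved from about (4.9, 6.9) to (6.5, 6.1), a distance of √(1.6² + 0.8²) ≈ 1.8.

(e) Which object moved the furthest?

the green cylinder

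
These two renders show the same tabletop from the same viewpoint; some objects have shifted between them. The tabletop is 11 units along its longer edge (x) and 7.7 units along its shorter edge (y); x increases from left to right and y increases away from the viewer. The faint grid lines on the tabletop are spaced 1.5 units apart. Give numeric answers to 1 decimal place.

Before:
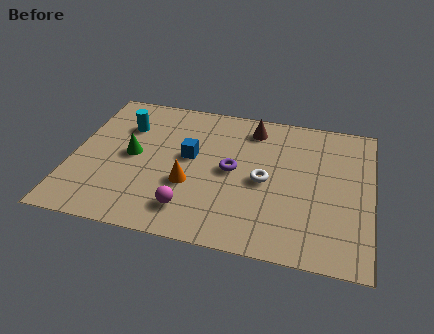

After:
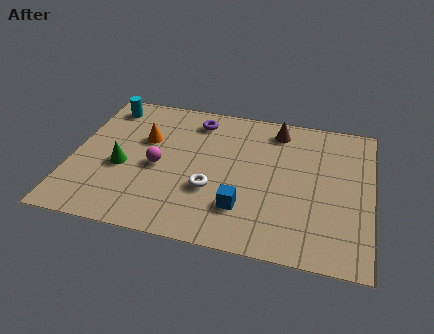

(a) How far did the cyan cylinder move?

1.3

The cyan cylinder moved from about (1.8, 5.5) to (1.0, 6.5), a distance of √(0.8² + 1.0²) ≈ 1.3.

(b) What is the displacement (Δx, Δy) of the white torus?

(-1.9, -0.9)

The white torus was at about (7.1, 3.6) and moved to about (5.2, 2.7).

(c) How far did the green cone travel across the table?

0.8

The green cone was near (2.2, 3.9) before and (1.9, 3.2) after, so it travelled √(0.3² + 0.7²) ≈ 0.8 units.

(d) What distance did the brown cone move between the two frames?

0.9

The brown cone moved from about (6.5, 6.4) to (7.4, 6.5), a distance of √(0.9² + 0.1²) ≈ 0.9.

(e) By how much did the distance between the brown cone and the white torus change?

+1.5

Before: roughly 2.9 units apart; after: 4.4. That's 1.5 units further apart.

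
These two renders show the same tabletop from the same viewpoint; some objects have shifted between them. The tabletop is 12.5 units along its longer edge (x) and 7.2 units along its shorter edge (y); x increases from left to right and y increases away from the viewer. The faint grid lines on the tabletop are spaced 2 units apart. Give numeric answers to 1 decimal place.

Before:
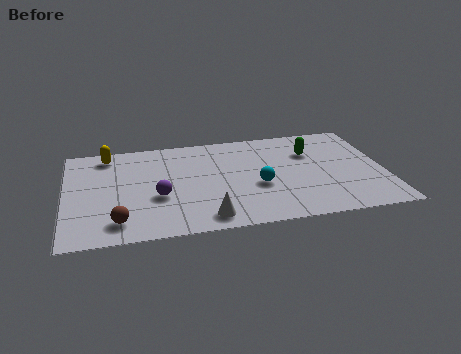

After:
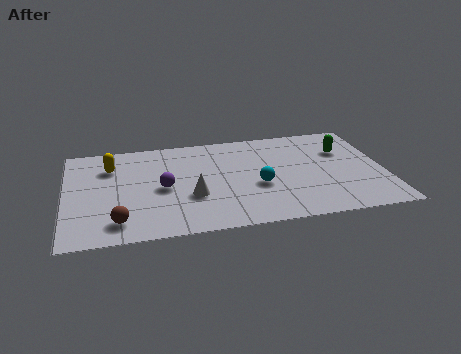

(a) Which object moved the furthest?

the white cone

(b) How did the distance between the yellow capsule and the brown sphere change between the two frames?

-0.9

Before: roughly 4.9 units apart; after: 4.0. That's 0.9 units closer together.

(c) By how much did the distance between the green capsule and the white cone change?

+0.6

Before: roughly 5.9 units apart; after: 6.5. That's 0.6 units further apart.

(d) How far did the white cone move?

1.7

The white cone was near (5.4, 1.0) before and (4.9, 2.6) after, so it travelled √(0.5² + 1.6²) ≈ 1.7 units.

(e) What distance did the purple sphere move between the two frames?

0.6

The purple sphere was near (3.6, 2.8) before and (3.8, 3.4) after, so it travelled √(0.2² + 0.6²) ≈ 0.6 units.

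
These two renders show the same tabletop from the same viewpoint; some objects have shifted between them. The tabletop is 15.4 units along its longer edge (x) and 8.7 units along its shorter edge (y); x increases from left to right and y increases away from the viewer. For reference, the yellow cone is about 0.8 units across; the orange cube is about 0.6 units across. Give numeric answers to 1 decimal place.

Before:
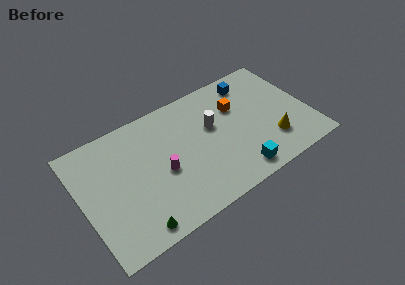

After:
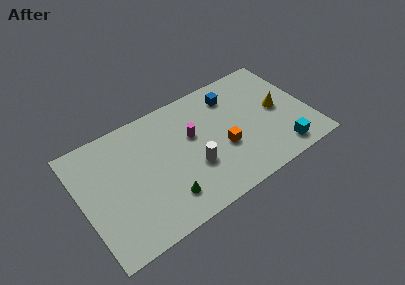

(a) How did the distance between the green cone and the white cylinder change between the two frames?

-5.0

The distance was about 7.4 in the first image and 2.4 in the second, so they moved 5.0 units closer together.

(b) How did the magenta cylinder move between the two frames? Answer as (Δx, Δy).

(2.3, 1.5)

From the two frames, the magenta cylinder sits at roughly (5.3, 3.8) before and (7.6, 5.3) after.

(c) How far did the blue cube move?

1.5

The blue cube moved from about (12.0, 7.3) to (10.6, 6.9), a distance of √(1.4² + 0.4²) ≈ 1.5.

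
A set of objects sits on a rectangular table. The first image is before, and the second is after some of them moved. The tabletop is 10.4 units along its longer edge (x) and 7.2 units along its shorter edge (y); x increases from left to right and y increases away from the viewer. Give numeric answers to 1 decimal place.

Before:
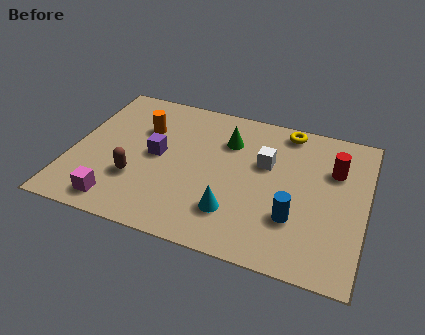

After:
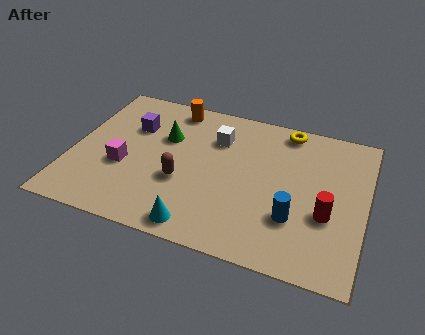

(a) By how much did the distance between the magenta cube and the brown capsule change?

+0.7

The distance was about 1.4 in the first image and 2.1 in the second, so they moved 0.7 units further apart.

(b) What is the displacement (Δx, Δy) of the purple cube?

(-1.0, 1.2)

The purple cube started near (3.0, 3.7) and ended near (2.0, 4.9).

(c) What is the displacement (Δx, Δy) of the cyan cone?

(-1.1, -1.0)

The cyan cone was at about (5.9, 1.8) and moved to about (4.8, 0.8).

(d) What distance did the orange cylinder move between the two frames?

1.7

The orange cylinder was near (2.4, 4.9) before and (3.3, 6.3) after, so it travelled √(0.9² + 1.4²) ≈ 1.7 units.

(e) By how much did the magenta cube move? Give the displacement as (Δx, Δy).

(0.0, 1.8)

From the two frames, the magenta cube sits at roughly (1.9, 1.0) before and (1.9, 2.8) after.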